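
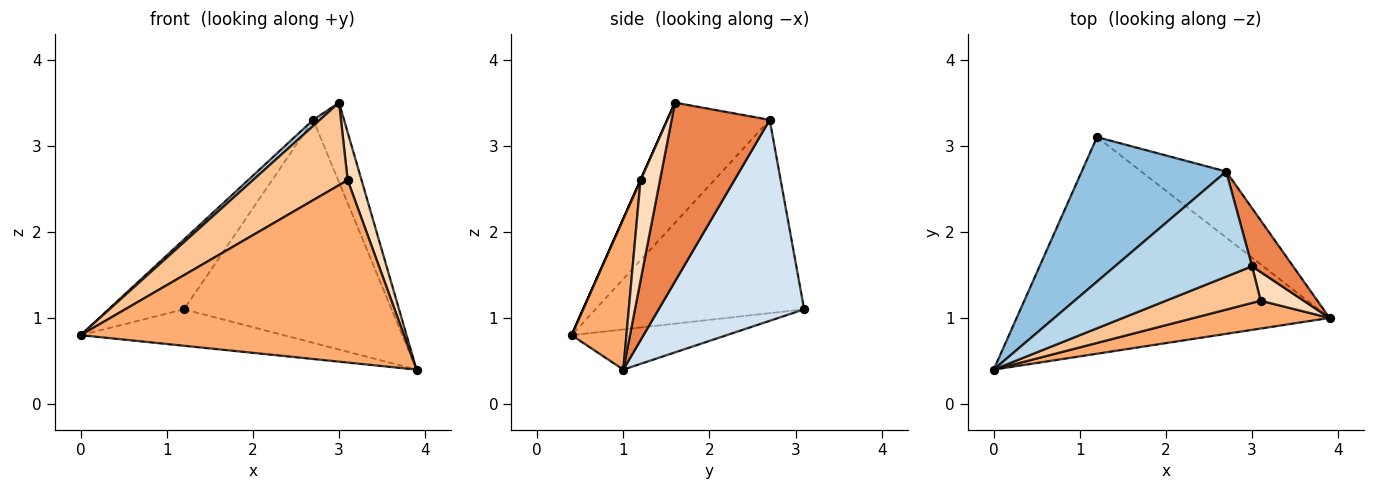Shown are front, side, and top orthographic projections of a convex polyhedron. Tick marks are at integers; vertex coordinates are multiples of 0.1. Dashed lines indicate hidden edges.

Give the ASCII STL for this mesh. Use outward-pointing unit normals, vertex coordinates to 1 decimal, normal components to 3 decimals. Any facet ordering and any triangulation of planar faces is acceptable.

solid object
 facet normal -0.126 0.165 -0.978
  outer loop
   vertex 1.2 3.1 1.1
   vertex 3.9 1.0 0.4
   vertex 0.0 0.4 0.8
  endloop
 endfacet
 facet normal -0.769 0.278 0.575
  outer loop
   vertex 2.7 2.7 3.3
   vertex 1.2 3.1 1.1
   vertex 0.0 0.4 0.8
  endloop
 endfacet
 facet normal -0.659 -0.043 0.751
  outer loop
   vertex 2.7 2.7 3.3
   vertex 0.0 0.4 0.8
   vertex 3.0 1.6 3.5
  endloop
 endfacet
 facet normal 0.558 0.796 -0.236
  outer loop
   vertex 2.7 2.7 3.3
   vertex 3.9 1.0 0.4
   vertex 1.2 3.1 1.1
  endloop
 endfacet
 facet normal 0.932 0.293 0.214
  outer loop
   vertex 2.7 2.7 3.3
   vertex 3.0 1.6 3.5
   vertex 3.9 1.0 0.4
  endloop
 endfacet
 facet normal 0.165 -0.975 0.149
  outer loop
   vertex 3.1 1.2 2.6
   vertex 0.0 0.4 0.8
   vertex 3.9 1.0 0.4
  endloop
 endfacet
 facet normal 0.000 -0.914 0.406
  outer loop
   vertex 3.1 1.2 2.6
   vertex 3.0 1.6 3.5
   vertex 0.0 0.4 0.8
  endloop
 endfacet
 facet normal 0.768 -0.549 0.329
  outer loop
   vertex 3.1 1.2 2.6
   vertex 3.9 1.0 0.4
   vertex 3.0 1.6 3.5
  endloop
 endfacet
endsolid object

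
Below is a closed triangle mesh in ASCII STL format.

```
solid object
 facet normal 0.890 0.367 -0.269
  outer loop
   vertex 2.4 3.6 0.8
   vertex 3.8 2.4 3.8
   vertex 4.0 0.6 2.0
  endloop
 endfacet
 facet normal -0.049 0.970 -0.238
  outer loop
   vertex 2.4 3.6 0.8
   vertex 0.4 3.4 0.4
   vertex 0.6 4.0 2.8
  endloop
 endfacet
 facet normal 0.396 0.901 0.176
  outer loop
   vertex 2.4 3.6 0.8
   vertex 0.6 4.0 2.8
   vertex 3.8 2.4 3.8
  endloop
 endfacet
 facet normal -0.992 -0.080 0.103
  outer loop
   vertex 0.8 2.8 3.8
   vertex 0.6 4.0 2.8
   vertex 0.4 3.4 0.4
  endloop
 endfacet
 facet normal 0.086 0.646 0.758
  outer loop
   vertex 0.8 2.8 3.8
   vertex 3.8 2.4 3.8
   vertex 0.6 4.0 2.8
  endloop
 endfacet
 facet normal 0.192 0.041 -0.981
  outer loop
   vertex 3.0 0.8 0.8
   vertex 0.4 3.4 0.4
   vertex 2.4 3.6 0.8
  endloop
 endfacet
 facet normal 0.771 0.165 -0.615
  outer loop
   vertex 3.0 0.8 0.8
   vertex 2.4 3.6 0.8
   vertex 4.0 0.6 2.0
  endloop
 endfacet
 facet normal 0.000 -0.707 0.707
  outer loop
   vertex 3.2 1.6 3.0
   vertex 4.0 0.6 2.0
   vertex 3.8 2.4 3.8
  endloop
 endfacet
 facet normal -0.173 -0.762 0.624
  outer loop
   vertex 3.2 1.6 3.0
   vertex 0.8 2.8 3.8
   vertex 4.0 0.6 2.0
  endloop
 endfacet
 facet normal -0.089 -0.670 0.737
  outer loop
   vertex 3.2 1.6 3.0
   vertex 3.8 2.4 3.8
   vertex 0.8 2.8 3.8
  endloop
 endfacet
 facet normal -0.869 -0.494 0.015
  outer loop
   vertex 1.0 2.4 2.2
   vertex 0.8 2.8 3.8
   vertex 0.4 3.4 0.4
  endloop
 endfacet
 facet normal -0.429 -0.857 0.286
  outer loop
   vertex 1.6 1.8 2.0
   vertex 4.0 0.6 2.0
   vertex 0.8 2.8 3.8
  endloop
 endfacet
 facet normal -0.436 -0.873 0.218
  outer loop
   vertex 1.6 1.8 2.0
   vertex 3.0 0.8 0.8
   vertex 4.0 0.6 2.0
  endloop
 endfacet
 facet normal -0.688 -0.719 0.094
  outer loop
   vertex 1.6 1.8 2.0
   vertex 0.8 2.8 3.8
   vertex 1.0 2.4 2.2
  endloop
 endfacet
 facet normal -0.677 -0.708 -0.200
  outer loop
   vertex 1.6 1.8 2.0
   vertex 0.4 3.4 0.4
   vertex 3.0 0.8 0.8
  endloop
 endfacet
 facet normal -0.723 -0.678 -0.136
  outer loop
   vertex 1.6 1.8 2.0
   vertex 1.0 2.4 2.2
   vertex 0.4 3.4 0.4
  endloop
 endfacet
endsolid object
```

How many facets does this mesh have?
16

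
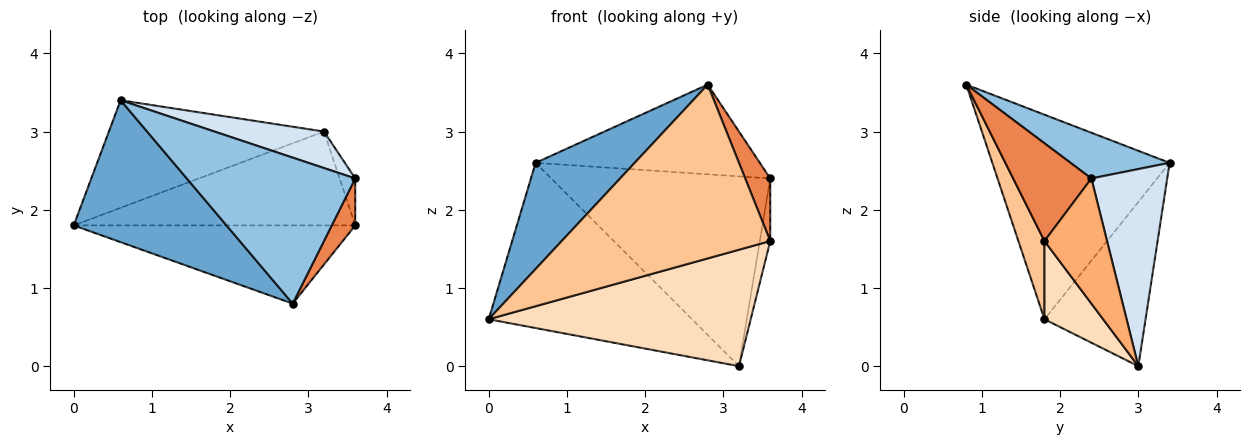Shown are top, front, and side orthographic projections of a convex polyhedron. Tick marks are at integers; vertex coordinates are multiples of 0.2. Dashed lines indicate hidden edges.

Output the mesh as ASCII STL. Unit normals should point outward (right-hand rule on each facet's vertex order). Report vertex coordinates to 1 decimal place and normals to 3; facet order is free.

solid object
 facet normal -0.731 -0.409 0.546
  outer loop
   vertex 2.8 0.8 3.6
   vertex 0.6 3.4 2.6
   vertex 0.0 1.8 0.6
  endloop
 endfacet
 facet normal 0.225 0.510 0.830
  outer loop
   vertex 2.8 0.8 3.6
   vertex 3.6 2.4 2.4
   vertex 0.6 3.4 2.6
  endloop
 endfacet
 facet normal -0.385 0.774 -0.504
  outer loop
   vertex 3.2 3.0 0.0
   vertex 0.0 1.8 0.6
   vertex 0.6 3.4 2.6
  endloop
 endfacet
 facet normal 0.322 0.930 0.179
  outer loop
   vertex 3.2 3.0 0.0
   vertex 0.6 3.4 2.6
   vertex 3.6 2.4 2.4
  endloop
 endfacet
 facet normal 0.928 -0.297 0.223
  outer loop
   vertex 3.6 1.8 1.6
   vertex 3.6 2.4 2.4
   vertex 2.8 0.8 3.6
  endloop
 endfacet
 facet normal 0.979 0.163 -0.122
  outer loop
   vertex 3.6 1.8 1.6
   vertex 3.2 3.0 0.0
   vertex 3.6 2.4 2.4
  endloop
 endfacet
 facet normal 0.113 -0.906 -0.408
  outer loop
   vertex 3.6 1.8 1.6
   vertex 2.8 0.8 3.6
   vertex 0.0 1.8 0.6
  endloop
 endfacet
 facet normal 0.172 -0.767 -0.618
  outer loop
   vertex 3.6 1.8 1.6
   vertex 0.0 1.8 0.6
   vertex 3.2 3.0 0.0
  endloop
 endfacet
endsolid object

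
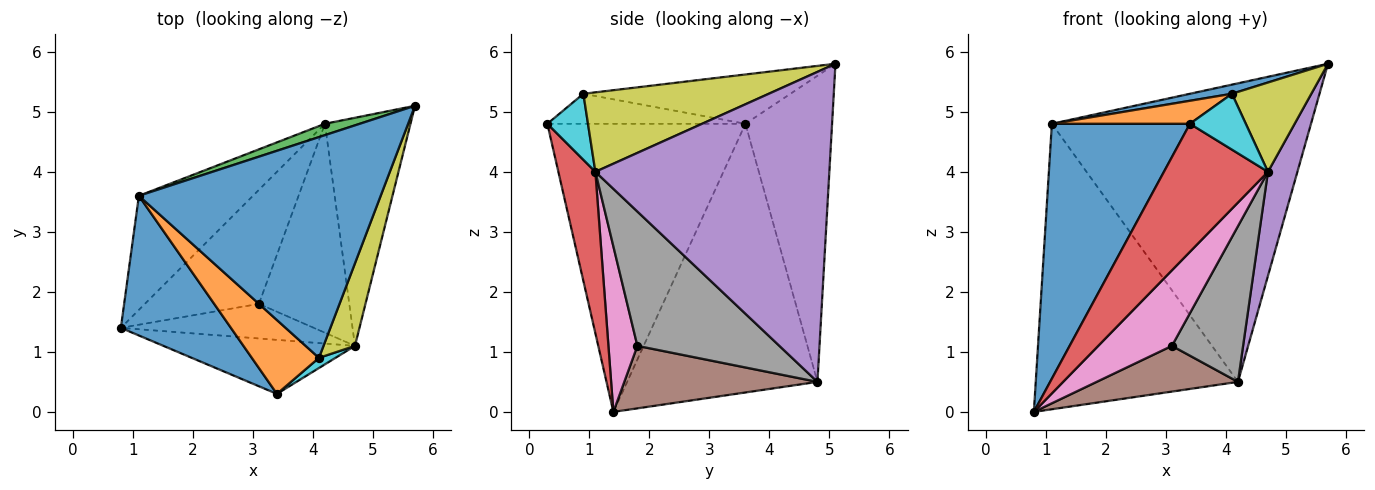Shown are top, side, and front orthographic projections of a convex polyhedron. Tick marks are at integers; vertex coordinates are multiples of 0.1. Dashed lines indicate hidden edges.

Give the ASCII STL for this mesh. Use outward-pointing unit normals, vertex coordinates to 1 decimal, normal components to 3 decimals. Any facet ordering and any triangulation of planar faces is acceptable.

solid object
 facet normal -0.783 -0.546 0.299
  outer loop
   vertex 1.1 3.6 4.8
   vertex 0.8 1.4 0.0
   vertex 3.4 0.3 4.8
  endloop
 endfacet
 facet normal -0.658 0.699 -0.279
  outer loop
   vertex 1.1 3.6 4.8
   vertex 4.2 4.8 0.5
   vertex 0.8 1.4 0.0
  endloop
 endfacet
 facet normal -0.317 0.948 0.036
  outer loop
   vertex 1.1 3.6 4.8
   vertex 5.7 5.1 5.8
   vertex 4.2 4.8 0.5
  endloop
 endfacet
 facet normal 0.311 -0.876 -0.369
  outer loop
   vertex 4.7 1.1 4.0
   vertex 3.4 0.3 4.8
   vertex 0.8 1.4 0.0
  endloop
 endfacet
 facet normal 0.957 -0.120 -0.264
  outer loop
   vertex 4.7 1.1 4.0
   vertex 4.2 4.8 0.5
   vertex 5.7 5.1 5.8
  endloop
 endfacet
 facet normal 0.453 -0.332 -0.827
  outer loop
   vertex 3.1 1.8 1.1
   vertex 0.8 1.4 0.0
   vertex 4.2 4.8 0.5
  endloop
 endfacet
 facet normal 0.337 -0.856 -0.392
  outer loop
   vertex 3.1 1.8 1.1
   vertex 4.7 1.1 4.0
   vertex 0.8 1.4 0.0
  endloop
 endfacet
 facet normal 0.766 -0.384 -0.515
  outer loop
   vertex 3.1 1.8 1.1
   vertex 4.2 4.8 0.5
   vertex 4.7 1.1 4.0
  endloop
 endfacet
 facet normal 0.864 -0.370 0.342
  outer loop
   vertex 4.1 0.9 5.3
   vertex 4.7 1.1 4.0
   vertex 5.7 5.1 5.8
  endloop
 endfacet
 facet normal 0.582 -0.800 0.145
  outer loop
   vertex 4.1 0.9 5.3
   vertex 3.4 0.3 4.8
   vertex 4.7 1.1 4.0
  endloop
 endfacet
 facet normal -0.200 -0.041 0.979
  outer loop
   vertex 4.1 0.9 5.3
   vertex 5.7 5.1 5.8
   vertex 1.1 3.6 4.8
  endloop
 endfacet
 facet normal -0.393 -0.274 0.878
  outer loop
   vertex 4.1 0.9 5.3
   vertex 1.1 3.6 4.8
   vertex 3.4 0.3 4.8
  endloop
 endfacet
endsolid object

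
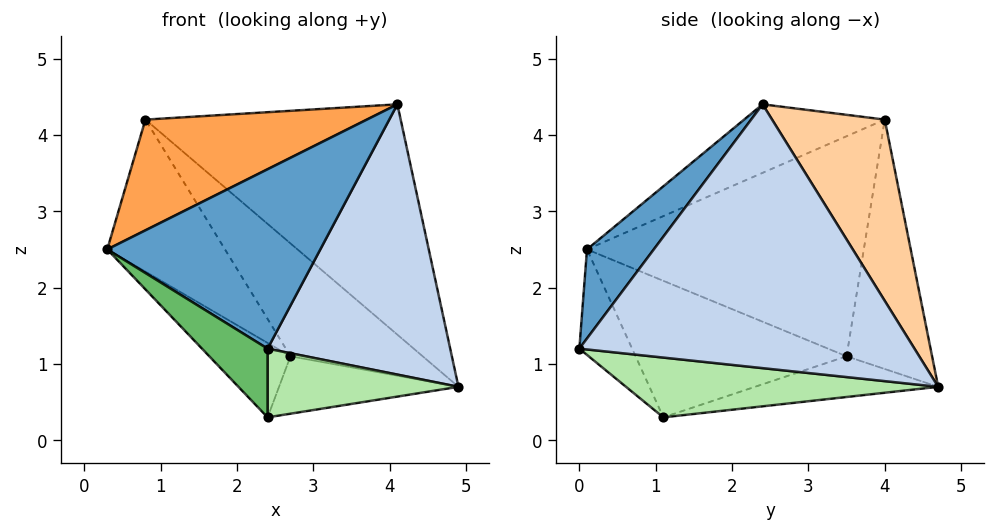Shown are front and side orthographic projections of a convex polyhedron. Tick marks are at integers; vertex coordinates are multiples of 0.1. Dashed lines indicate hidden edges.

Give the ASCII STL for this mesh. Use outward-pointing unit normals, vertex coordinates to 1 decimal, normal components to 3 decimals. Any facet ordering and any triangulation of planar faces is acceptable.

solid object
 facet normal 0.261 -0.834 0.486
  outer loop
   vertex 4.1 2.4 4.4
   vertex 0.3 0.1 2.5
   vertex 2.4 0.0 1.2
  endloop
 endfacet
 facet normal 0.873 -0.476 -0.107
  outer loop
   vertex 4.1 2.4 4.4
   vertex 2.4 0.0 1.2
   vertex 4.9 4.7 0.7
  endloop
 endfacet
 facet normal -0.231 -0.364 0.902
  outer loop
   vertex 0.8 4.0 4.2
   vertex 0.3 0.1 2.5
   vertex 4.1 2.4 4.4
  endloop
 endfacet
 facet normal 0.338 0.765 0.549
  outer loop
   vertex 0.8 4.0 4.2
   vertex 4.1 2.4 4.4
   vertex 4.9 4.7 0.7
  endloop
 endfacet
 facet normal -0.454 -0.564 -0.690
  outer loop
   vertex 2.4 1.1 0.3
   vertex 2.4 0.0 1.2
   vertex 0.3 0.1 2.5
  endloop
 endfacet
 facet normal 0.719 -0.440 -0.538
  outer loop
   vertex 2.4 1.1 0.3
   vertex 4.9 4.7 0.7
   vertex 2.4 0.0 1.2
  endloop
 endfacet
 facet normal -0.492 0.760 -0.424
  outer loop
   vertex 2.7 3.5 1.1
   vertex 0.8 4.0 4.2
   vertex 4.9 4.7 0.7
  endloop
 endfacet
 facet normal -0.342 0.335 -0.878
  outer loop
   vertex 2.7 3.5 1.1
   vertex 4.9 4.7 0.7
   vertex 2.4 1.1 0.3
  endloop
 endfacet
 facet normal -0.780 0.332 -0.531
  outer loop
   vertex 2.7 3.5 1.1
   vertex 0.3 0.1 2.5
   vertex 0.8 4.0 4.2
  endloop
 endfacet
 facet normal -0.755 0.290 -0.588
  outer loop
   vertex 2.7 3.5 1.1
   vertex 2.4 1.1 0.3
   vertex 0.3 0.1 2.5
  endloop
 endfacet
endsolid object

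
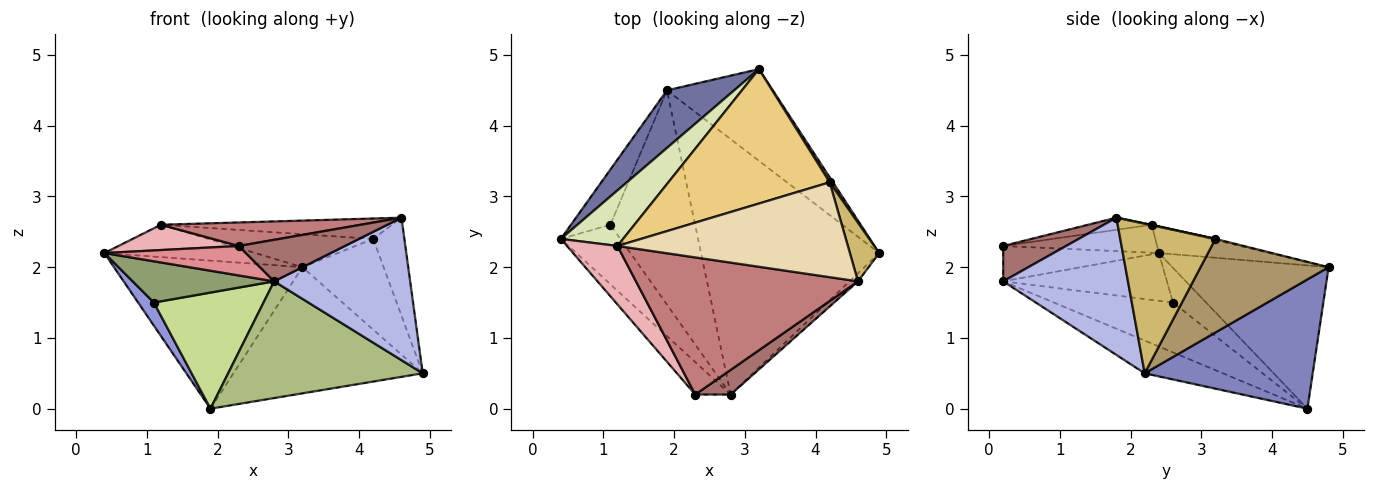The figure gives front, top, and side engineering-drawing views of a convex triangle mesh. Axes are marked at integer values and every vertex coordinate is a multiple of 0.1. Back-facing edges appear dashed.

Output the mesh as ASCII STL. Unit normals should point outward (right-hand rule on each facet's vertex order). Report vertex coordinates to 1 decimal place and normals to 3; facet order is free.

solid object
 facet normal -0.612 0.737 0.287
  outer loop
   vertex 1.9 4.5 0.0
   vertex 0.4 2.4 2.2
   vertex 3.2 4.8 2.0
  endloop
 endfacet
 facet normal 0.583 0.657 -0.478
  outer loop
   vertex 1.9 4.5 0.0
   vertex 3.2 4.8 2.0
   vertex 4.9 2.2 0.5
  endloop
 endfacet
 facet normal -0.630 -0.300 -0.716
  outer loop
   vertex 1.1 2.6 1.5
   vertex 0.4 2.4 2.2
   vertex 1.9 4.5 0.0
  endloop
 endfacet
 facet normal 0.675 -0.736 -0.042
  outer loop
   vertex 2.8 0.2 1.8
   vertex 4.9 2.2 0.5
   vertex 4.6 1.8 2.7
  endloop
 endfacet
 facet normal -0.550 -0.476 -0.686
  outer loop
   vertex 2.8 0.2 1.8
   vertex 0.4 2.4 2.2
   vertex 1.1 2.6 1.5
  endloop
 endfacet
 facet normal -0.165 -0.410 -0.897
  outer loop
   vertex 2.8 0.2 1.8
   vertex 1.9 4.5 0.0
   vertex 4.9 2.2 0.5
  endloop
 endfacet
 facet normal -0.459 -0.423 -0.781
  outer loop
   vertex 2.8 0.2 1.8
   vertex 1.1 2.6 1.5
   vertex 1.9 4.5 0.0
  endloop
 endfacet
 facet normal -0.346 0.472 0.811
  outer loop
   vertex 1.2 2.3 2.6
   vertex 3.2 4.8 2.0
   vertex 0.4 2.4 2.2
  endloop
 endfacet
 facet normal 0.844 0.535 0.029
  outer loop
   vertex 4.2 3.2 2.4
   vertex 4.9 2.2 0.5
   vertex 3.2 4.8 2.0
  endloop
 endfacet
 facet normal 0.934 0.306 0.183
  outer loop
   vertex 4.2 3.2 2.4
   vertex 4.6 1.8 2.7
   vertex 4.9 2.2 0.5
  endloop
 endfacet
 facet normal -0.007 0.239 0.971
  outer loop
   vertex 4.2 3.2 2.4
   vertex 3.2 4.8 2.0
   vertex 1.2 2.3 2.6
  endloop
 endfacet
 facet normal 0.002 0.210 0.978
  outer loop
   vertex 4.2 3.2 2.4
   vertex 1.2 2.3 2.6
   vertex 4.6 1.8 2.7
  endloop
 endfacet
 facet normal 0.454 -0.766 0.454
  outer loop
   vertex 2.3 0.2 2.3
   vertex 2.8 0.2 1.8
   vertex 4.6 1.8 2.7
  endloop
 endfacet
 facet normal -0.054 -0.169 0.984
  outer loop
   vertex 2.3 0.2 2.3
   vertex 4.6 1.8 2.7
   vertex 1.2 2.3 2.6
  endloop
 endfacet
 facet normal -0.595 -0.541 -0.595
  outer loop
   vertex 2.3 0.2 2.3
   vertex 0.4 2.4 2.2
   vertex 2.8 0.2 1.8
  endloop
 endfacet
 facet normal -0.453 -0.354 0.818
  outer loop
   vertex 2.3 0.2 2.3
   vertex 1.2 2.3 2.6
   vertex 0.4 2.4 2.2
  endloop
 endfacet
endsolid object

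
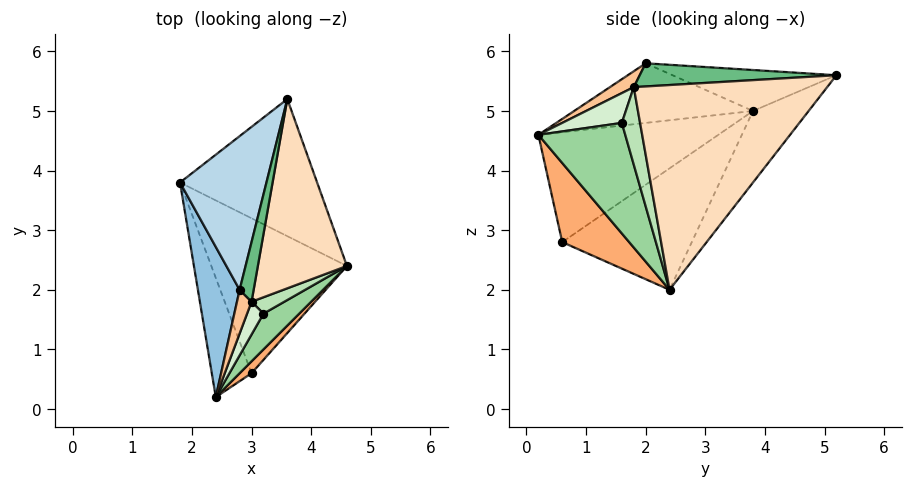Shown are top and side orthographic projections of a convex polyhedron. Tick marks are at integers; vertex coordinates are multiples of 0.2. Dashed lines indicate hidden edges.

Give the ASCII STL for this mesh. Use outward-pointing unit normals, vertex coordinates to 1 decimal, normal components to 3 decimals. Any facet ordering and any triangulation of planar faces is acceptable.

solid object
 facet normal -0.331 0.698 -0.635
  outer loop
   vertex 3.6 5.2 5.6
   vertex 4.6 2.4 2.0
   vertex 1.8 3.8 5.0
  endloop
 endfacet
 facet normal -0.803 -0.196 0.562
  outer loop
   vertex 2.8 2.0 5.8
   vertex 1.8 3.8 5.0
   vertex 2.4 0.2 4.6
  endloop
 endfacet
 facet normal -0.423 0.161 0.892
  outer loop
   vertex 2.8 2.0 5.8
   vertex 3.6 5.2 5.6
   vertex 1.8 3.8 5.0
  endloop
 endfacet
 facet normal -0.645 0.253 -0.721
  outer loop
   vertex 3.0 0.6 2.8
   vertex 1.8 3.8 5.0
   vertex 4.6 2.4 2.0
  endloop
 endfacet
 facet normal -0.934 -0.118 -0.338
  outer loop
   vertex 3.0 0.6 2.8
   vertex 2.4 0.2 4.6
   vertex 1.8 3.8 5.0
  endloop
 endfacet
 facet normal 0.767 -0.631 0.116
  outer loop
   vertex 3.0 0.6 2.8
   vertex 4.6 2.4 2.0
   vertex 2.4 0.2 4.6
  endloop
 endfacet
 facet normal 0.628 -0.523 0.576
  outer loop
   vertex 3.0 1.8 5.4
   vertex 2.8 2.0 5.8
   vertex 2.4 0.2 4.6
  endloop
 endfacet
 facet normal 0.902 -0.182 0.392
  outer loop
   vertex 3.0 1.8 5.4
   vertex 4.6 2.4 2.0
   vertex 3.6 5.2 5.6
  endloop
 endfacet
 facet normal 0.841 -0.178 0.510
  outer loop
   vertex 3.0 1.8 5.4
   vertex 3.6 5.2 5.6
   vertex 2.8 2.0 5.8
  endloop
 endfacet
 facet normal 0.820 -0.507 0.265
  outer loop
   vertex 3.2 1.6 4.8
   vertex 2.4 0.2 4.6
   vertex 4.6 2.4 2.0
  endloop
 endfacet
 facet normal 0.894 -0.241 0.378
  outer loop
   vertex 3.2 1.6 4.8
   vertex 4.6 2.4 2.0
   vertex 3.0 1.8 5.4
  endloop
 endfacet
 facet normal 0.761 -0.495 0.419
  outer loop
   vertex 3.2 1.6 4.8
   vertex 3.0 1.8 5.4
   vertex 2.4 0.2 4.6
  endloop
 endfacet
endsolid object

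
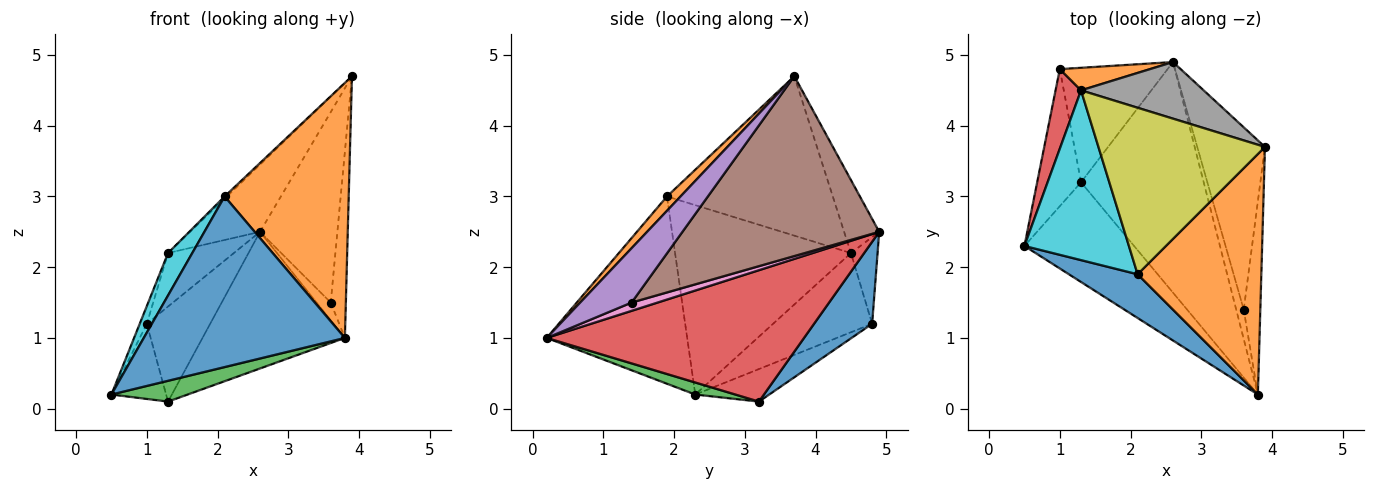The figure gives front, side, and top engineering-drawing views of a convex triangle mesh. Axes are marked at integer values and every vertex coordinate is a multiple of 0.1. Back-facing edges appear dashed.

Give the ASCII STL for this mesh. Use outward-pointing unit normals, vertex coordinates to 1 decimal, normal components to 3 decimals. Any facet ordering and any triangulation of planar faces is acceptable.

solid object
 facet normal -0.560 -0.802 0.206
  outer loop
   vertex 2.1 1.9 3.0
   vertex 0.5 2.3 0.2
   vertex 3.8 0.2 1.0
  endloop
 endfacet
 facet normal 0.079 -0.725 0.684
  outer loop
   vertex 2.1 1.9 3.0
   vertex 3.8 0.2 1.0
   vertex 3.9 3.7 4.7
  endloop
 endfacet
 facet normal 0.107 -0.203 -0.973
  outer loop
   vertex 1.3 3.2 0.1
   vertex 3.8 0.2 1.0
   vertex 0.5 2.3 0.2
  endloop
 endfacet
 facet normal 0.678 0.375 -0.633
  outer loop
   vertex 1.3 3.2 0.1
   vertex 2.6 4.9 2.5
   vertex 3.8 0.2 1.0
  endloop
 endfacet
 facet normal 0.921 0.270 -0.281
  outer loop
   vertex 3.6 1.4 1.5
   vertex 3.9 3.7 4.7
   vertex 3.8 0.2 1.0
  endloop
 endfacet
 facet normal 0.878 0.345 -0.331
  outer loop
   vertex 3.6 1.4 1.5
   vertex 2.6 4.9 2.5
   vertex 3.9 3.7 4.7
  endloop
 endfacet
 facet normal 0.686 0.374 -0.624
  outer loop
   vertex 3.6 1.4 1.5
   vertex 3.8 0.2 1.0
   vertex 2.6 4.9 2.5
  endloop
 endfacet
 facet normal -0.358 0.714 0.601
  outer loop
   vertex 1.3 4.5 2.2
   vertex 3.9 3.7 4.7
   vertex 2.6 4.9 2.5
  endloop
 endfacet
 facet normal -0.692 0.009 0.722
  outer loop
   vertex 1.3 4.5 2.2
   vertex 2.1 1.9 3.0
   vertex 3.9 3.7 4.7
  endloop
 endfacet
 facet normal -0.869 -0.120 0.480
  outer loop
   vertex 1.3 4.5 2.2
   vertex 0.5 2.3 0.2
   vertex 2.1 1.9 3.0
  endloop
 endfacet
 facet normal 0.505 0.551 -0.664
  outer loop
   vertex 1.0 4.8 1.2
   vertex 2.6 4.9 2.5
   vertex 1.3 3.2 0.1
  endloop
 endfacet
 facet normal -0.350 0.863 0.364
  outer loop
   vertex 1.0 4.8 1.2
   vertex 1.3 4.5 2.2
   vertex 2.6 4.9 2.5
  endloop
 endfacet
 facet normal -0.545 0.403 -0.735
  outer loop
   vertex 1.0 4.8 1.2
   vertex 1.3 3.2 0.1
   vertex 0.5 2.3 0.2
  endloop
 endfacet
 facet normal -0.950 0.068 0.305
  outer loop
   vertex 1.0 4.8 1.2
   vertex 0.5 2.3 0.2
   vertex 1.3 4.5 2.2
  endloop
 endfacet
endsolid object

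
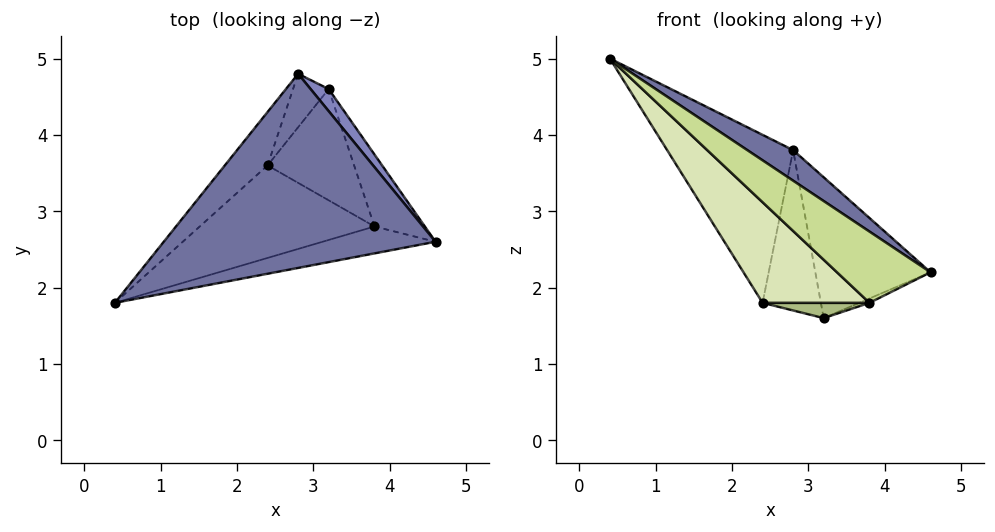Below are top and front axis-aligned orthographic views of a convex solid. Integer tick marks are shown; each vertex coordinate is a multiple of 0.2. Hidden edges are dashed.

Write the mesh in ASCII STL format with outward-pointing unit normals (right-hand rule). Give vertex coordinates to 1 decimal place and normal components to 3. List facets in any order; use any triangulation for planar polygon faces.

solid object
 facet normal 0.567 -0.128 0.814
  outer loop
   vertex 2.8 4.8 3.8
   vertex 0.4 1.8 5.0
   vertex 4.6 2.6 2.2
  endloop
 endfacet
 facet normal 0.803 0.589 0.092
  outer loop
   vertex 3.2 4.6 1.6
   vertex 2.8 4.8 3.8
   vertex 4.6 2.6 2.2
  endloop
 endfacet
 facet normal -0.802 0.569 -0.181
  outer loop
   vertex 2.4 3.6 1.8
   vertex 0.4 1.8 5.0
   vertex 2.8 4.8 3.8
  endloop
 endfacet
 facet normal -0.784 0.588 -0.196
  outer loop
   vertex 2.4 3.6 1.8
   vertex 2.8 4.8 3.8
   vertex 3.2 4.6 1.6
  endloop
 endfacet
 facet normal 0.457 0.054 -0.888
  outer loop
   vertex 3.8 2.8 1.8
   vertex 3.2 4.6 1.6
   vertex 4.6 2.6 2.2
  endloop
 endfacet
 facet normal -0.077 -0.136 -0.988
  outer loop
   vertex 3.8 2.8 1.8
   vertex 2.4 3.6 1.8
   vertex 3.2 4.6 1.6
  endloop
 endfacet
 facet normal -0.057 -0.934 -0.353
  outer loop
   vertex 3.8 2.8 1.8
   vertex 4.6 2.6 2.2
   vertex 0.4 1.8 5.0
  endloop
 endfacet
 facet normal -0.388 -0.678 -0.624
  outer loop
   vertex 3.8 2.8 1.8
   vertex 0.4 1.8 5.0
   vertex 2.4 3.6 1.8
  endloop
 endfacet
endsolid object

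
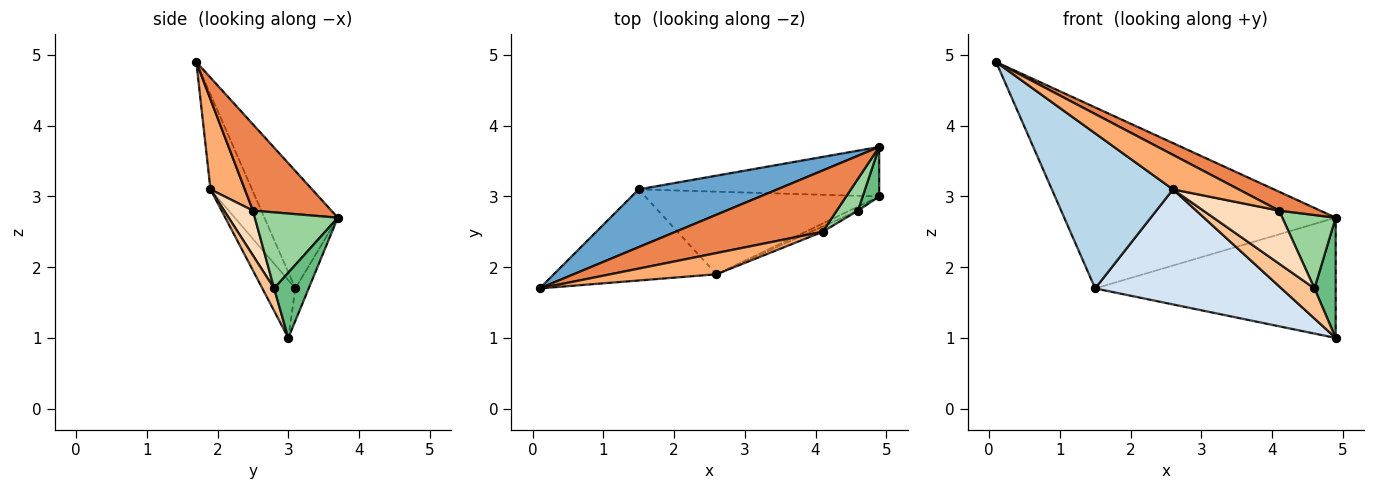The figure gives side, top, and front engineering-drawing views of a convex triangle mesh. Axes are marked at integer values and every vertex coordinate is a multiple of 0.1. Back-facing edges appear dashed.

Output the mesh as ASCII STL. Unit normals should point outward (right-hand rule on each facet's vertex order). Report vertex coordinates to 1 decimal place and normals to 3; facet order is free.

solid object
 facet normal -0.249 0.923 0.294
  outer loop
   vertex 1.5 3.1 1.7
   vertex 0.1 1.7 4.9
   vertex 4.9 3.7 2.7
  endloop
 endfacet
 facet normal -0.051 0.923 -0.380
  outer loop
   vertex 1.5 3.1 1.7
   vertex 4.9 3.7 2.7
   vertex 4.9 3.0 1.0
  endloop
 endfacet
 facet normal -0.284 -0.827 -0.486
  outer loop
   vertex 1.5 3.1 1.7
   vertex 2.6 1.9 3.1
   vertex 0.1 1.7 4.9
  endloop
 endfacet
 facet normal -0.142 -0.804 -0.577
  outer loop
   vertex 1.5 3.1 1.7
   vertex 4.9 3.0 1.0
   vertex 2.6 1.9 3.1
  endloop
 endfacet
 facet normal 0.489 -0.257 0.834
  outer loop
   vertex 4.1 2.5 2.8
   vertex 4.9 3.7 2.7
   vertex 0.1 1.7 4.9
  endloop
 endfacet
 facet normal 0.407 -0.778 0.479
  outer loop
   vertex 4.1 2.5 2.8
   vertex 0.1 1.7 4.9
   vertex 2.6 1.9 3.1
  endloop
 endfacet
 facet normal 0.334 -0.934 -0.124
  outer loop
   vertex 4.6 2.8 1.7
   vertex 2.6 1.9 3.1
   vertex 4.9 3.0 1.0
  endloop
 endfacet
 facet normal 0.354 -0.931 -0.093
  outer loop
   vertex 4.6 2.8 1.7
   vertex 4.1 2.5 2.8
   vertex 2.6 1.9 3.1
  endloop
 endfacet
 facet normal 0.833 -0.512 0.211
  outer loop
   vertex 4.6 2.8 1.7
   vertex 4.9 3.0 1.0
   vertex 4.9 3.7 2.7
  endloop
 endfacet
 facet normal 0.819 -0.527 0.228
  outer loop
   vertex 4.6 2.8 1.7
   vertex 4.9 3.7 2.7
   vertex 4.1 2.5 2.8
  endloop
 endfacet
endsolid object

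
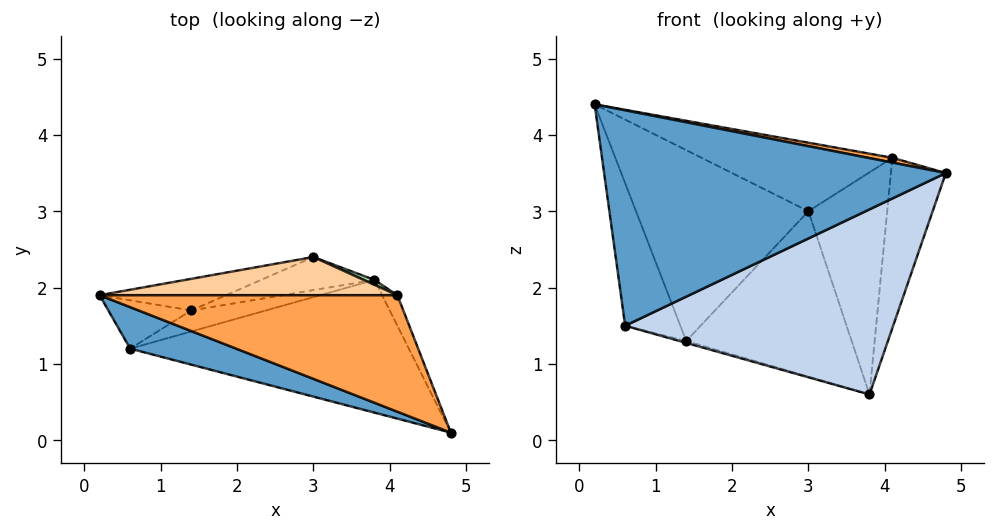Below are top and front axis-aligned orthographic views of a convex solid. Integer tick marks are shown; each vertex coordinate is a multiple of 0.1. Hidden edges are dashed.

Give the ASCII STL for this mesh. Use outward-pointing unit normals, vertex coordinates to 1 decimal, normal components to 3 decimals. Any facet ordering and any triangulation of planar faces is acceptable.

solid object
 facet normal -0.328 -0.928 0.179
  outer loop
   vertex 0.6 1.2 1.5
   vertex 4.8 0.1 3.5
   vertex 0.2 1.9 4.4
  endloop
 endfacet
 facet normal 0.065 -0.811 -0.582
  outer loop
   vertex 0.6 1.2 1.5
   vertex 3.8 2.1 0.6
   vertex 4.8 0.1 3.5
  endloop
 endfacet
 facet normal 0.177 -0.041 0.983
  outer loop
   vertex 4.1 1.9 3.7
   vertex 0.2 1.9 4.4
   vertex 4.8 0.1 3.5
  endloop
 endfacet
 facet normal 0.087 0.870 0.485
  outer loop
   vertex 4.1 1.9 3.7
   vertex 3.0 2.4 3.0
   vertex 0.2 1.9 4.4
  endloop
 endfacet
 facet normal 0.927 0.368 -0.066
  outer loop
   vertex 4.1 1.9 3.7
   vertex 4.8 0.1 3.5
   vertex 3.8 2.1 0.6
  endloop
 endfacet
 facet normal 0.403 0.915 0.020
  outer loop
   vertex 4.1 1.9 3.7
   vertex 3.8 2.1 0.6
   vertex 3.0 2.4 3.0
  endloop
 endfacet
 facet normal -0.558 0.786 -0.267
  outer loop
   vertex 1.4 1.7 1.3
   vertex 0.6 1.2 1.5
   vertex 0.2 1.9 4.4
  endloop
 endfacet
 facet normal -0.292 0.087 -0.952
  outer loop
   vertex 1.4 1.7 1.3
   vertex 3.8 2.1 0.6
   vertex 0.6 1.2 1.5
  endloop
 endfacet
 facet normal -0.250 0.955 -0.158
  outer loop
   vertex 1.4 1.7 1.3
   vertex 0.2 1.9 4.4
   vertex 3.0 2.4 3.0
  endloop
 endfacet
 facet normal -0.215 0.958 -0.192
  outer loop
   vertex 1.4 1.7 1.3
   vertex 3.0 2.4 3.0
   vertex 3.8 2.1 0.6
  endloop
 endfacet
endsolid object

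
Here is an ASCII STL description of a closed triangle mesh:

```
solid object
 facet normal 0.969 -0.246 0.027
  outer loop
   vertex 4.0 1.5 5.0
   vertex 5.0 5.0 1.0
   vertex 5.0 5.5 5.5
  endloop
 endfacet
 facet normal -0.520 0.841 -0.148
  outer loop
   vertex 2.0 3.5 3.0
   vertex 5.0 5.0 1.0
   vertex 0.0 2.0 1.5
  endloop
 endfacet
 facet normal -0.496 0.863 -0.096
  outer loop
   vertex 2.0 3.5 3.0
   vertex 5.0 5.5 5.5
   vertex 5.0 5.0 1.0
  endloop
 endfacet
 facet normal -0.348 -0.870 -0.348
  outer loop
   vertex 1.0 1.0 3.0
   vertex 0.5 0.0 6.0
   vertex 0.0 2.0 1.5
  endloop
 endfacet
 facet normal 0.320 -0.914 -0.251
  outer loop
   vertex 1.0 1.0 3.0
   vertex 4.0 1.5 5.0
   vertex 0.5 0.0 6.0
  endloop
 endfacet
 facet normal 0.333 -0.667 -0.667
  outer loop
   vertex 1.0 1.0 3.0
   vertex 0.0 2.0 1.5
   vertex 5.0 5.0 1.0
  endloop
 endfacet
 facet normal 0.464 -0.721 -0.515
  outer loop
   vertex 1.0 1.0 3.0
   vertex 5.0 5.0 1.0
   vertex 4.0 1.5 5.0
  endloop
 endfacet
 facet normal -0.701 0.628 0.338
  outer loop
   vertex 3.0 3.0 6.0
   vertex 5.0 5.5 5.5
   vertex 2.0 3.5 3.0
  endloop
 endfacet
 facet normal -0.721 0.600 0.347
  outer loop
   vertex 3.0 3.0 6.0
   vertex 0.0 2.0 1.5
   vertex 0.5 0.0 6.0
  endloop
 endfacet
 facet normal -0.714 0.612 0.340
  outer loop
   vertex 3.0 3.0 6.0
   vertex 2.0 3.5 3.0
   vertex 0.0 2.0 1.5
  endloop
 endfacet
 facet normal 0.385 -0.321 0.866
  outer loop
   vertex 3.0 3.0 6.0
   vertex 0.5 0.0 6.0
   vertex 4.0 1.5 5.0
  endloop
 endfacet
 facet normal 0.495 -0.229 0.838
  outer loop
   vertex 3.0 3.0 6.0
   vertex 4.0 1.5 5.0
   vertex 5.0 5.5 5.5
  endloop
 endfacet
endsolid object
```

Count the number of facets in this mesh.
12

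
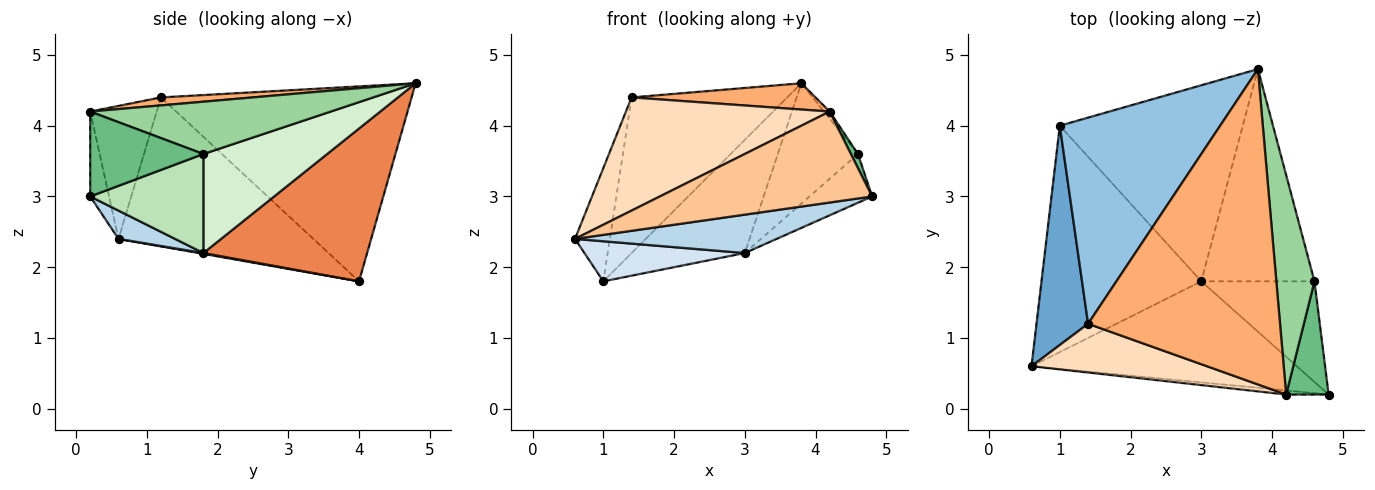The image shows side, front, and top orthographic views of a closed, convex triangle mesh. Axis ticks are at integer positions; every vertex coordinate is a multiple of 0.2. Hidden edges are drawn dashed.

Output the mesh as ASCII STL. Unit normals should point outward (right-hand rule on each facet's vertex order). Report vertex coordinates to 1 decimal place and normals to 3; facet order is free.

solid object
 facet normal -0.932 0.167 0.323
  outer loop
   vertex 1.4 1.2 4.4
   vertex 1.0 4.0 1.8
   vertex 0.6 0.6 2.4
  endloop
 endfacet
 facet normal -0.696 0.432 0.573
  outer loop
   vertex 1.4 1.2 4.4
   vertex 3.8 4.8 4.6
   vertex 1.0 4.0 1.8
  endloop
 endfacet
 facet normal 0.099 -0.353 -0.930
  outer loop
   vertex 3.0 1.8 2.2
   vertex 4.8 0.2 3.0
   vertex 0.6 0.6 2.4
  endloop
 endfacet
 facet normal 0.005 -0.174 -0.985
  outer loop
   vertex 3.0 1.8 2.2
   vertex 0.6 0.6 2.4
   vertex 1.0 4.0 1.8
  endloop
 endfacet
 facet normal 0.586 0.405 -0.702
  outer loop
   vertex 3.0 1.8 2.2
   vertex 1.0 4.0 1.8
   vertex 3.8 4.8 4.6
  endloop
 endfacet
 facet normal 0.041 -0.083 0.996
  outer loop
   vertex 4.2 0.2 4.2
   vertex 3.8 4.8 4.6
   vertex 1.4 1.2 4.4
  endloop
 endfacet
 facet normal -0.088 -0.995 -0.044
  outer loop
   vertex 4.2 0.2 4.2
   vertex 0.6 0.6 2.4
   vertex 4.8 0.2 3.0
  endloop
 endfacet
 facet normal -0.287 -0.880 0.379
  outer loop
   vertex 4.2 0.2 4.2
   vertex 1.4 1.2 4.4
   vertex 0.6 0.6 2.4
  endloop
 endfacet
 facet normal 0.893 -0.056 0.447
  outer loop
   vertex 4.6 1.8 3.6
   vertex 4.2 0.2 4.2
   vertex 4.8 0.2 3.0
  endloop
 endfacet
 facet normal 0.808 0.019 0.589
  outer loop
   vertex 4.6 1.8 3.6
   vertex 3.8 4.8 4.6
   vertex 4.2 0.2 4.2
  endloop
 endfacet
 facet normal 0.619 0.342 -0.707
  outer loop
   vertex 4.6 1.8 3.6
   vertex 4.8 0.2 3.0
   vertex 3.0 1.8 2.2
  endloop
 endfacet
 facet normal 0.606 0.392 -0.692
  outer loop
   vertex 4.6 1.8 3.6
   vertex 3.0 1.8 2.2
   vertex 3.8 4.8 4.6
  endloop
 endfacet
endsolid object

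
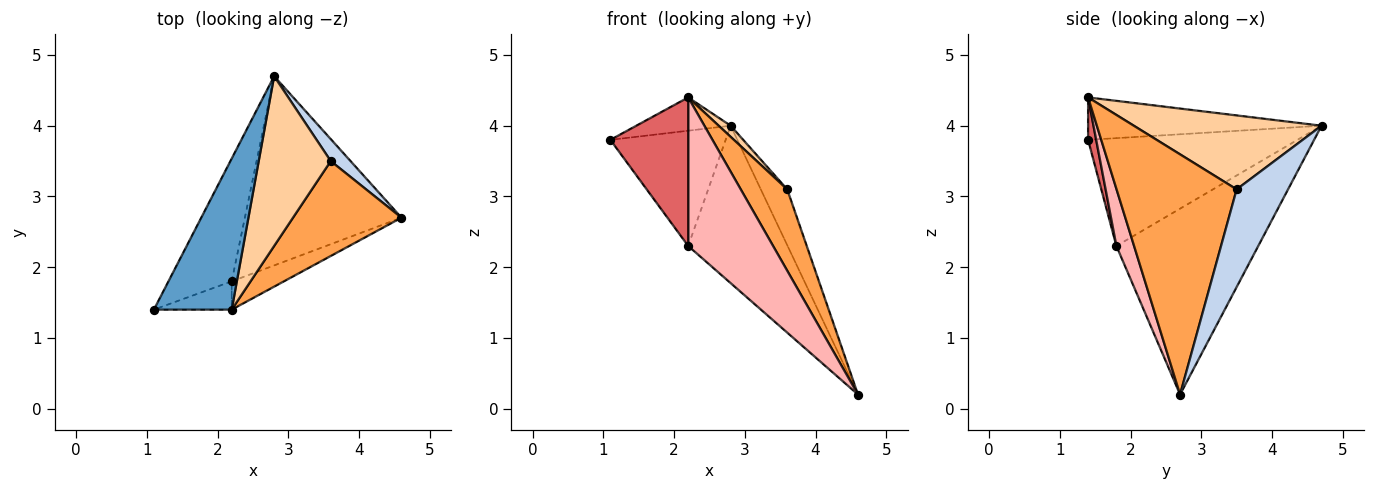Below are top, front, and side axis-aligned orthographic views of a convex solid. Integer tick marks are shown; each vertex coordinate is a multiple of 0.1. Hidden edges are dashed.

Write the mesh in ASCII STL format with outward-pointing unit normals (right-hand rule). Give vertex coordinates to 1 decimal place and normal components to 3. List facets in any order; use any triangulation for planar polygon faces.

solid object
 facet normal -0.470 0.190 0.862
  outer loop
   vertex 2.2 1.4 4.4
   vertex 2.8 4.7 4.0
   vertex 1.1 1.4 3.8
  endloop
 endfacet
 facet normal 0.875 0.450 0.178
  outer loop
   vertex 3.6 3.5 3.1
   vertex 4.6 2.7 0.2
   vertex 2.8 4.7 4.0
  endloop
 endfacet
 facet normal 0.859 -0.333 0.388
  outer loop
   vertex 3.6 3.5 3.1
   vertex 2.2 1.4 4.4
   vertex 4.6 2.7 0.2
  endloop
 endfacet
 facet normal 0.716 -0.046 0.697
  outer loop
   vertex 3.6 3.5 3.1
   vertex 2.8 4.7 4.0
   vertex 2.2 1.4 4.4
  endloop
 endfacet
 facet normal -0.779 0.429 -0.457
  outer loop
   vertex 2.2 1.8 2.3
   vertex 1.1 1.4 3.8
   vertex 2.8 4.7 4.0
  endloop
 endfacet
 facet normal -0.674 0.472 -0.568
  outer loop
   vertex 2.2 1.8 2.3
   vertex 2.8 4.7 4.0
   vertex 4.6 2.7 0.2
  endloop
 endfacet
 facet normal 0.102 -0.977 -0.186
  outer loop
   vertex 2.2 1.8 2.3
   vertex 2.2 1.4 4.4
   vertex 1.1 1.4 3.8
  endloop
 endfacet
 facet normal 0.200 -0.962 -0.183
  outer loop
   vertex 2.2 1.8 2.3
   vertex 4.6 2.7 0.2
   vertex 2.2 1.4 4.4
  endloop
 endfacet
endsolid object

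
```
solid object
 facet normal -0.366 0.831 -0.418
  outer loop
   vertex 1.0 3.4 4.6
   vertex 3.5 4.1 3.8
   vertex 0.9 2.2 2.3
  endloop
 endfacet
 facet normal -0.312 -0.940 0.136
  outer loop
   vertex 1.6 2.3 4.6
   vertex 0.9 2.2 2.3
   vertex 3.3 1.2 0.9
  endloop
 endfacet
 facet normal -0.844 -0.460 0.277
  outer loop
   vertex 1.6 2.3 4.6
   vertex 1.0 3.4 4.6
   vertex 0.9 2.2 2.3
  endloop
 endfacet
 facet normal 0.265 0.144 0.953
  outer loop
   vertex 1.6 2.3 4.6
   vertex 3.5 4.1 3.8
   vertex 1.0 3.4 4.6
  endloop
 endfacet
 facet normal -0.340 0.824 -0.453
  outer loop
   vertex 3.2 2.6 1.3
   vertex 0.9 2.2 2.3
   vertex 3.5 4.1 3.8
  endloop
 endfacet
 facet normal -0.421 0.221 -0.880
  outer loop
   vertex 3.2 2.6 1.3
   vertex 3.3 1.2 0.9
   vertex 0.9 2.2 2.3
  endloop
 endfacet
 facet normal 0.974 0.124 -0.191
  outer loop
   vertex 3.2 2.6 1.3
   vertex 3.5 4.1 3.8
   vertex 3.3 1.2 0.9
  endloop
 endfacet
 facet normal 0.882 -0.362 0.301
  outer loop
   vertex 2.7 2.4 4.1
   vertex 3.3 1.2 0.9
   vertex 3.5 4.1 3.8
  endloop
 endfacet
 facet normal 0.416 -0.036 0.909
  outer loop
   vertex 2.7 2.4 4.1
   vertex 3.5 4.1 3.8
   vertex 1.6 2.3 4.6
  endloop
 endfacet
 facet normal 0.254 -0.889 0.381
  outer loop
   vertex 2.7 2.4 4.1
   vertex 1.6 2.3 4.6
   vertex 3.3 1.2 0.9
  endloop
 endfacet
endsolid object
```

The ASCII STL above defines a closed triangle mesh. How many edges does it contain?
15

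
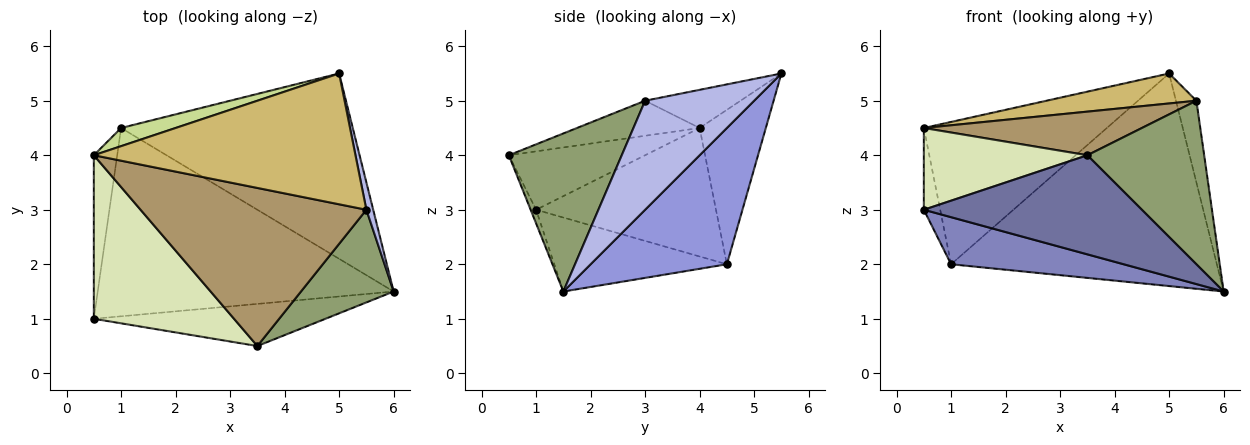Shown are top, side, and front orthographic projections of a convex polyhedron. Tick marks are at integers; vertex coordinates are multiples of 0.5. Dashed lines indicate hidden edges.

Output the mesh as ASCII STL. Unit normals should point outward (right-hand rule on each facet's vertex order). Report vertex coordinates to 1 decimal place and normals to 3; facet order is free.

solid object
 facet normal -0.023 -0.920 -0.391
  outer loop
   vertex 3.5 0.5 4.0
   vertex 0.5 1.0 3.0
   vertex 6.0 1.5 1.5
  endloop
 endfacet
 facet normal -0.236 -0.236 -0.943
  outer loop
   vertex 1.0 4.5 2.0
   vertex 6.0 1.5 1.5
   vertex 0.5 1.0 3.0
  endloop
 endfacet
 facet normal 0.361 0.703 -0.613
  outer loop
   vertex 1.0 4.5 2.0
   vertex 5.0 5.5 5.5
   vertex 6.0 1.5 1.5
  endloop
 endfacet
 facet normal 0.981 0.184 0.061
  outer loop
   vertex 5.5 3.0 5.0
   vertex 6.0 1.5 1.5
   vertex 5.0 5.5 5.5
  endloop
 endfacet
 facet normal 0.644 -0.666 0.377
  outer loop
   vertex 5.5 3.0 5.0
   vertex 3.5 0.5 4.0
   vertex 6.0 1.5 1.5
  endloop
 endfacet
 facet normal -0.980 0.089 -0.178
  outer loop
   vertex 0.5 4.0 4.5
   vertex 1.0 4.5 2.0
   vertex 0.5 1.0 3.0
  endloop
 endfacet
 facet normal -0.338 0.934 0.119
  outer loop
   vertex 0.5 4.0 4.5
   vertex 5.0 5.5 5.5
   vertex 1.0 4.5 2.0
  endloop
 endfacet
 facet normal -0.349 -0.419 0.838
  outer loop
   vertex 0.5 4.0 4.5
   vertex 0.5 1.0 3.0
   vertex 3.5 0.5 4.0
  endloop
 endfacet
 facet normal -0.148 -0.263 0.953
  outer loop
   vertex 0.5 4.0 4.5
   vertex 3.5 0.5 4.0
   vertex 5.5 3.0 5.0
  endloop
 endfacet
 facet normal -0.141 -0.221 0.965
  outer loop
   vertex 0.5 4.0 4.5
   vertex 5.5 3.0 5.0
   vertex 5.0 5.5 5.5
  endloop
 endfacet
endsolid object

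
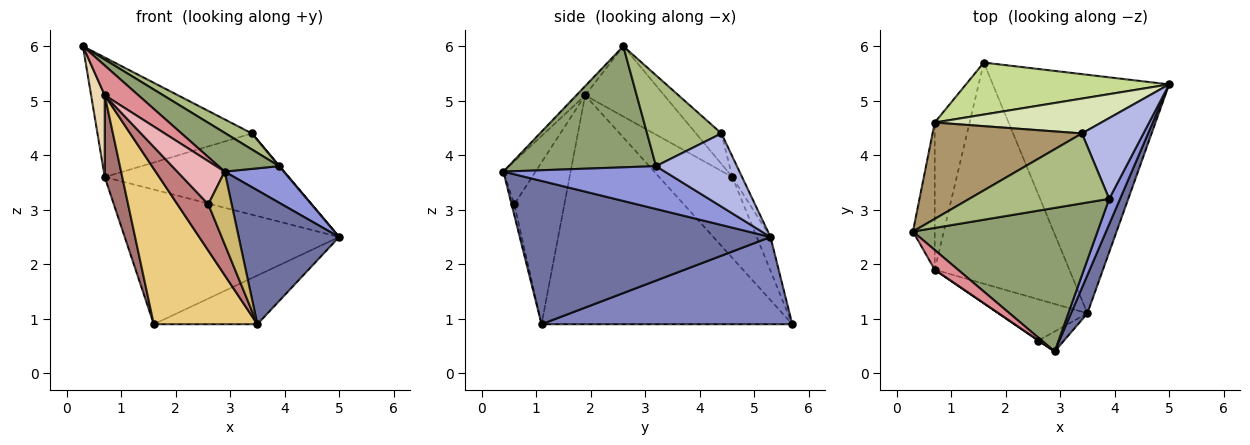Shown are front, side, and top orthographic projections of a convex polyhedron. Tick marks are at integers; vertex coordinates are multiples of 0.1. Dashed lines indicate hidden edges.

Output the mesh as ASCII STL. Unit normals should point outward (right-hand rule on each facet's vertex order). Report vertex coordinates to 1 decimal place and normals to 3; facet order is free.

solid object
 facet normal 0.923 -0.370 0.105
  outer loop
   vertex 3.5 1.1 0.9
   vertex 5.0 5.3 2.5
   vertex 2.9 0.4 3.7
  endloop
 endfacet
 facet normal 0.436 0.180 -0.882
  outer loop
   vertex 3.5 1.1 0.9
   vertex 1.6 5.7 0.9
   vertex 5.0 5.3 2.5
  endloop
 endfacet
 facet normal 0.913 -0.334 0.232
  outer loop
   vertex 3.9 3.2 3.8
   vertex 2.9 0.4 3.7
   vertex 5.0 5.3 2.5
  endloop
 endfacet
 facet normal 0.766 -0.003 0.643
  outer loop
   vertex 3.9 3.2 3.8
   vertex 5.0 5.3 2.5
   vertex 3.4 4.4 4.4
  endloop
 endfacet
 facet normal 0.535 -0.220 0.816
  outer loop
   vertex 3.9 3.2 3.8
   vertex 0.3 2.6 6.0
   vertex 2.9 0.4 3.7
  endloop
 endfacet
 facet normal 0.535 -0.189 0.824
  outer loop
   vertex 3.9 3.2 3.8
   vertex 3.4 4.4 4.4
   vertex 0.3 2.6 6.0
  endloop
 endfacet
 facet normal -0.060 0.931 0.360
  outer loop
   vertex 0.7 4.6 3.6
   vertex 5.0 5.3 2.5
   vertex 1.6 5.7 0.9
  endloop
 endfacet
 facet normal -0.049 0.918 0.394
  outer loop
   vertex 0.7 4.6 3.6
   vertex 3.4 4.4 4.4
   vertex 5.0 5.3 2.5
  endloop
 endfacet
 facet normal -0.127 0.772 0.622
  outer loop
   vertex 0.7 4.6 3.6
   vertex 0.3 2.6 6.0
   vertex 3.4 4.4 4.4
  endloop
 endfacet
 facet normal -0.112 -0.958 -0.263
  outer loop
   vertex 2.6 0.6 3.1
   vertex 3.5 1.1 0.9
   vertex 2.9 0.4 3.7
  endloop
 endfacet
 facet normal -0.812 -0.335 -0.477
  outer loop
   vertex 0.7 1.9 5.1
   vertex 1.6 5.7 0.9
   vertex 3.5 1.1 0.9
  endloop
 endfacet
 facet normal -0.942 -0.162 -0.292
  outer loop
   vertex 0.7 1.9 5.1
   vertex 0.3 2.6 6.0
   vertex 0.7 4.6 3.6
  endloop
 endfacet
 facet normal -0.897 -0.215 -0.386
  outer loop
   vertex 0.7 1.9 5.1
   vertex 0.7 4.6 3.6
   vertex 1.6 5.7 0.9
  endloop
 endfacet
 facet normal -0.771 -0.475 -0.424
  outer loop
   vertex 0.7 1.9 5.1
   vertex 3.5 1.1 0.9
   vertex 2.6 0.6 3.1
  endloop
 endfacet
 facet normal -0.212 -0.815 0.539
  outer loop
   vertex 0.7 1.9 5.1
   vertex 2.9 0.4 3.7
   vertex 0.3 2.6 6.0
  endloop
 endfacet
 facet normal -0.561 -0.828 0.005
  outer loop
   vertex 0.7 1.9 5.1
   vertex 2.6 0.6 3.1
   vertex 2.9 0.4 3.7
  endloop
 endfacet
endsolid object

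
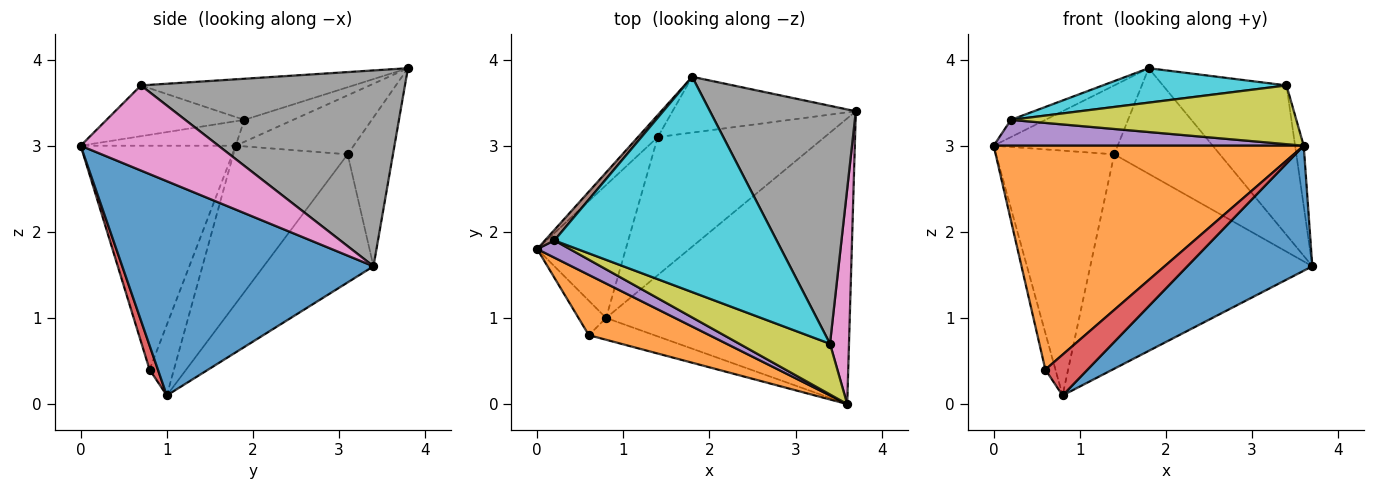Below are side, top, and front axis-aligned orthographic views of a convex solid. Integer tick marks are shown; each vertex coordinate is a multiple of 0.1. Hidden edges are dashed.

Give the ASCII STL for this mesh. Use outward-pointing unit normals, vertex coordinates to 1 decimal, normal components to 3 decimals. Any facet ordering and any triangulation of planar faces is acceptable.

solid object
 facet normal 0.627 -0.312 -0.713
  outer loop
   vertex 0.8 1.0 0.1
   vertex 3.7 3.4 1.6
   vertex 3.6 0.0 3.0
  endloop
 endfacet
 facet normal -0.435 -0.870 0.234
  outer loop
   vertex 0.6 0.8 0.4
   vertex 3.6 0.0 3.0
   vertex 0.0 1.8 3.0
  endloop
 endfacet
 facet normal -0.869 0.360 -0.339
  outer loop
   vertex 0.6 0.8 0.4
   vertex 0.0 1.8 3.0
   vertex 0.8 1.0 0.1
  endloop
 endfacet
 facet normal 0.171 -0.869 -0.465
  outer loop
   vertex 0.6 0.8 0.4
   vertex 0.8 1.0 0.1
   vertex 3.6 0.0 3.0
  endloop
 endfacet
 facet normal -0.384 -0.768 0.512
  outer loop
   vertex 0.2 1.9 3.3
   vertex 0.0 1.8 3.0
   vertex 3.6 0.0 3.0
  endloop
 endfacet
 facet normal -0.771 0.544 0.332
  outer loop
   vertex 0.2 1.9 3.3
   vertex 1.8 3.8 3.9
   vertex 0.0 1.8 3.0
  endloop
 endfacet
 facet normal 0.974 0.061 0.217
  outer loop
   vertex 3.4 0.7 3.7
   vertex 3.6 0.0 3.0
   vertex 3.7 3.4 1.6
  endloop
 endfacet
 facet normal 0.751 0.351 0.559
  outer loop
   vertex 3.4 0.7 3.7
   vertex 3.7 3.4 1.6
   vertex 1.8 3.8 3.9
  endloop
 endfacet
 facet normal -0.343 -0.711 0.613
  outer loop
   vertex 3.4 0.7 3.7
   vertex 0.2 1.9 3.3
   vertex 3.6 0.0 3.0
  endloop
 endfacet
 facet normal -0.180 -0.155 0.971
  outer loop
   vertex 3.4 0.7 3.7
   vertex 1.8 3.8 3.9
   vertex 0.2 1.9 3.3
  endloop
 endfacet
 facet normal -0.384 0.776 -0.500
  outer loop
   vertex 1.4 3.1 2.9
   vertex 3.7 3.4 1.6
   vertex 0.8 1.0 0.1
  endloop
 endfacet
 facet normal -0.355 0.827 -0.437
  outer loop
   vertex 1.4 3.1 2.9
   vertex 1.8 3.8 3.9
   vertex 3.7 3.4 1.6
  endloop
 endfacet
 facet normal -0.648 0.670 -0.363
  outer loop
   vertex 1.4 3.1 2.9
   vertex 0.8 1.0 0.1
   vertex 0.0 1.8 3.0
  endloop
 endfacet
 facet normal -0.672 0.706 -0.225
  outer loop
   vertex 1.4 3.1 2.9
   vertex 0.0 1.8 3.0
   vertex 1.8 3.8 3.9
  endloop
 endfacet
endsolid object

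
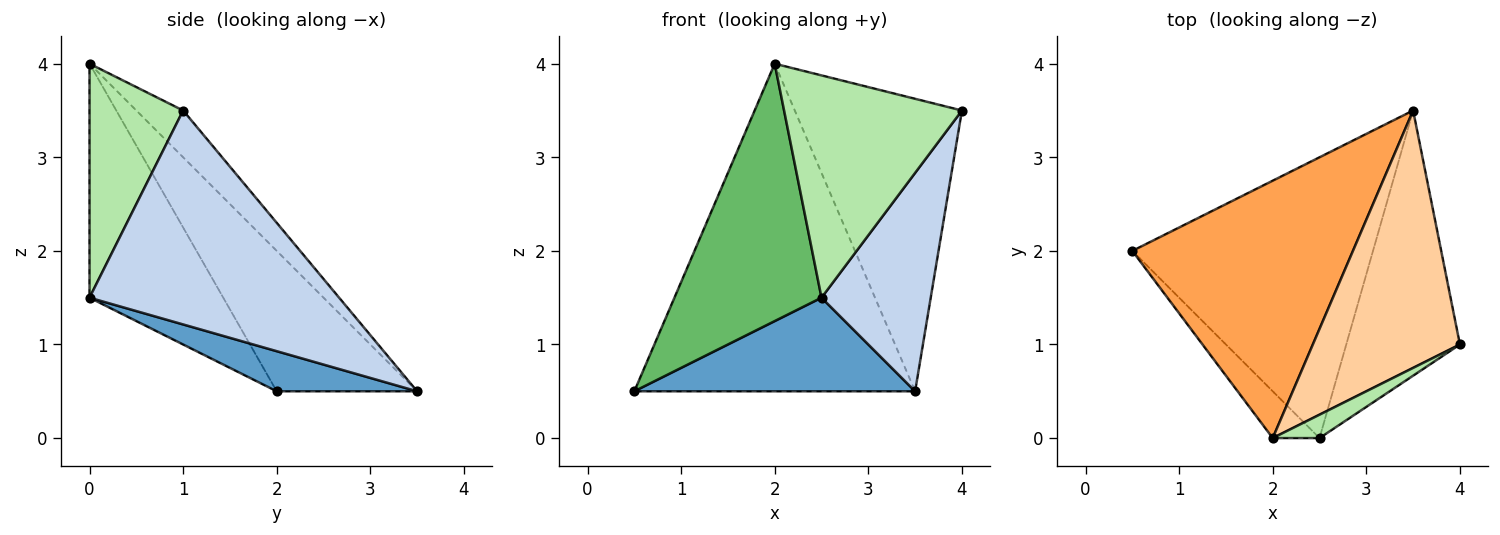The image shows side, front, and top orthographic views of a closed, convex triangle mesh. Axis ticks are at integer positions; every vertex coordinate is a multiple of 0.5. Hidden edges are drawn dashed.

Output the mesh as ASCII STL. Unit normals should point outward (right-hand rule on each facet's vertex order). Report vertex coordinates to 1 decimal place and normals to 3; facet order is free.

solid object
 facet normal 0.156 -0.312 -0.937
  outer loop
   vertex 2.5 0.0 1.5
   vertex 0.5 2.0 0.5
   vertex 3.5 3.5 0.5
  endloop
 endfacet
 facet normal 0.824 -0.360 -0.438
  outer loop
   vertex 2.5 0.0 1.5
   vertex 3.5 3.5 0.5
   vertex 4.0 1.0 3.5
  endloop
 endfacet
 facet normal -0.366 0.732 0.575
  outer loop
   vertex 2.0 0.0 4.0
   vertex 3.5 3.5 0.5
   vertex 0.5 2.0 0.5
  endloop
 endfacet
 facet normal -0.206 0.735 0.646
  outer loop
   vertex 2.0 0.0 4.0
   vertex 4.0 1.0 3.5
   vertex 3.5 3.5 0.5
  endloop
 endfacet
 facet normal -0.667 -0.733 -0.133
  outer loop
   vertex 2.0 0.0 4.0
   vertex 0.5 2.0 0.5
   vertex 2.5 0.0 1.5
  endloop
 endfacet
 facet normal 0.464 -0.881 0.093
  outer loop
   vertex 2.0 0.0 4.0
   vertex 2.5 0.0 1.5
   vertex 4.0 1.0 3.5
  endloop
 endfacet
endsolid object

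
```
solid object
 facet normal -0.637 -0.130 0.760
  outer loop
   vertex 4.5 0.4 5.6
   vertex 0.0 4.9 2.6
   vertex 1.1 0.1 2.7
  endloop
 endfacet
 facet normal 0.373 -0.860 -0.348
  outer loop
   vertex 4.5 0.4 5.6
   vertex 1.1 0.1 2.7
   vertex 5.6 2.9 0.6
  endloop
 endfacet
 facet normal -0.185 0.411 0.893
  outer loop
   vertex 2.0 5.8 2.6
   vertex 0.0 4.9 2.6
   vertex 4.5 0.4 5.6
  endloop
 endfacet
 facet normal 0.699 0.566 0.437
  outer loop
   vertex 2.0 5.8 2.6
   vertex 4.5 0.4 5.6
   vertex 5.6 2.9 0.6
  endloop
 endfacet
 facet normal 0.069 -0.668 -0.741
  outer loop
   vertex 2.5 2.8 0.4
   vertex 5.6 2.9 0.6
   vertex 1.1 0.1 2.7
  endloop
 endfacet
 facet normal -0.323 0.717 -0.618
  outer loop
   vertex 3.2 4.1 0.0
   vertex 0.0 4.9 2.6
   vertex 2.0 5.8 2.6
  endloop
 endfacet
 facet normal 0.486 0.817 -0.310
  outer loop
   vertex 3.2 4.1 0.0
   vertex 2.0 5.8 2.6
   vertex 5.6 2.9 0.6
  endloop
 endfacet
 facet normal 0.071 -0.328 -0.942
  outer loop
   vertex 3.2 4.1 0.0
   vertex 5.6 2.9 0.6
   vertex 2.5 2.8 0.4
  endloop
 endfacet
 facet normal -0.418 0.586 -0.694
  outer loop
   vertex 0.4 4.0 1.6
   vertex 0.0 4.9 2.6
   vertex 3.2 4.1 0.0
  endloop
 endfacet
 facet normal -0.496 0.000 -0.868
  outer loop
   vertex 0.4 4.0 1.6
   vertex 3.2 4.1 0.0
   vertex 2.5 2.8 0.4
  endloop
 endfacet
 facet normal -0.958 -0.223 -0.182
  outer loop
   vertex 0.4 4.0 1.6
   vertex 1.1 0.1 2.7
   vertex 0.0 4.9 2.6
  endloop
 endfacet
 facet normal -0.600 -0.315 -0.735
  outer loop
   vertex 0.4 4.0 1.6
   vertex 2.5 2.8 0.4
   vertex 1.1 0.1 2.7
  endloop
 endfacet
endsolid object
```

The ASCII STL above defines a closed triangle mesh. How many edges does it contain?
18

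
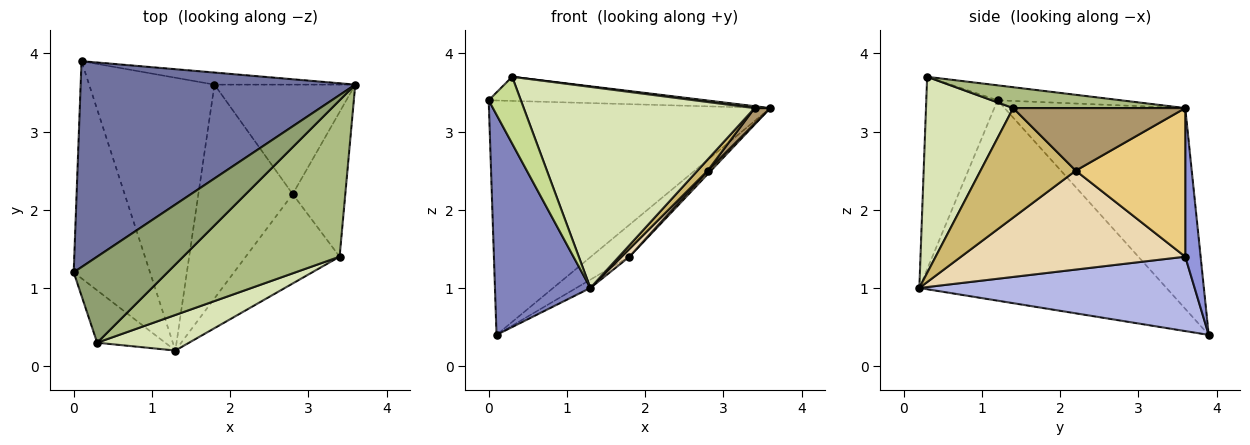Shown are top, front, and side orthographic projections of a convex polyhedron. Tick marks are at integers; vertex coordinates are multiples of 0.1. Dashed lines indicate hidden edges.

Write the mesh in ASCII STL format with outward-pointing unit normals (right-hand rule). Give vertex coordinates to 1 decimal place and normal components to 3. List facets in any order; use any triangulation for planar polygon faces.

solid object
 facet normal -0.435 0.677 0.594
  outer loop
   vertex 0.1 3.9 0.4
   vertex 0.0 1.2 3.4
   vertex 3.6 3.6 3.3
  endloop
 endfacet
 facet normal -0.879 -0.339 -0.335
  outer loop
   vertex 1.3 0.2 1.0
   vertex 0.0 1.2 3.4
   vertex 0.1 3.9 0.4
  endloop
 endfacet
 facet normal 0.349 0.877 -0.331
  outer loop
   vertex 1.8 3.6 1.4
   vertex 0.1 3.9 0.4
   vertex 3.6 3.6 3.3
  endloop
 endfacet
 facet normal 0.510 0.026 -0.860
  outer loop
   vertex 1.8 3.6 1.4
   vertex 1.3 0.2 1.0
   vertex 0.1 3.9 0.4
  endloop
 endfacet
 facet normal -0.151 0.267 0.952
  outer loop
   vertex 0.3 0.3 3.7
   vertex 3.6 3.6 3.3
   vertex 0.0 1.2 3.4
  endloop
 endfacet
 facet normal 0.132 -0.012 0.991
  outer loop
   vertex 0.3 0.3 3.7
   vertex 3.4 1.4 3.3
   vertex 3.6 3.6 3.3
  endloop
 endfacet
 facet normal -0.868 -0.391 -0.307
  outer loop
   vertex 0.3 0.3 3.7
   vertex 0.0 1.2 3.4
   vertex 1.3 0.2 1.0
  endloop
 endfacet
 facet normal 0.349 -0.923 0.163
  outer loop
   vertex 0.3 0.3 3.7
   vertex 1.3 0.2 1.0
   vertex 3.4 1.4 3.3
  endloop
 endfacet
 facet normal 0.764 -0.069 -0.642
  outer loop
   vertex 2.8 2.2 2.5
   vertex 3.6 3.6 3.3
   vertex 3.4 1.4 3.3
  endloop
 endfacet
 facet normal 0.757 -0.081 -0.649
  outer loop
   vertex 2.8 2.2 2.5
   vertex 3.4 1.4 3.3
   vertex 1.3 0.2 1.0
  endloop
 endfacet
 facet normal 0.726 -0.022 -0.688
  outer loop
   vertex 2.8 2.2 2.5
   vertex 1.8 3.6 1.4
   vertex 3.6 3.6 3.3
  endloop
 endfacet
 facet normal 0.724 -0.025 -0.690
  outer loop
   vertex 2.8 2.2 2.5
   vertex 1.3 0.2 1.0
   vertex 1.8 3.6 1.4
  endloop
 endfacet
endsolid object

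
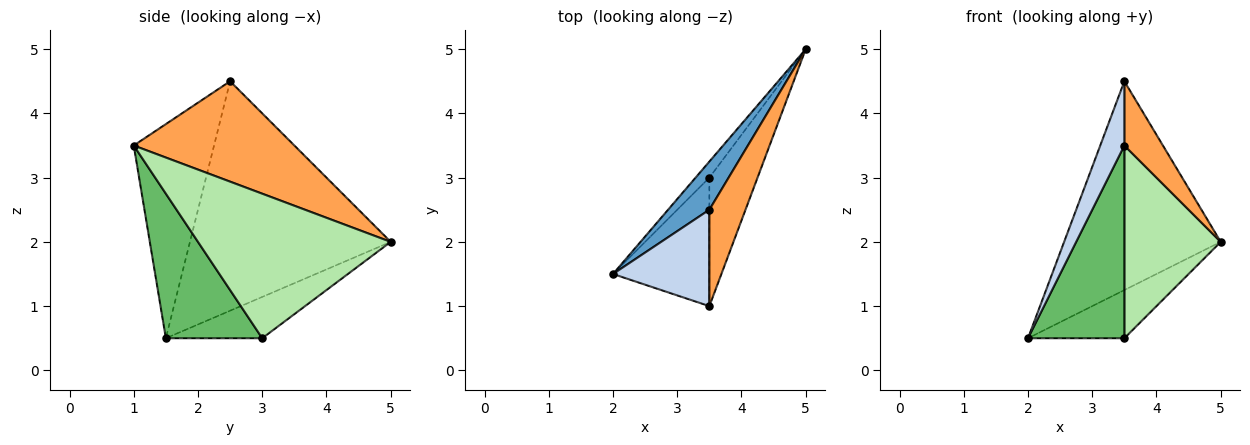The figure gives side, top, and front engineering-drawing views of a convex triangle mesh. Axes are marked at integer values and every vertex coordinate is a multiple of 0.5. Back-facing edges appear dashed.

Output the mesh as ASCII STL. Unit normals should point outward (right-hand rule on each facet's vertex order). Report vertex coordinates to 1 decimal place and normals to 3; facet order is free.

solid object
 facet normal -0.781 0.609 0.141
  outer loop
   vertex 3.5 2.5 4.5
   vertex 5.0 5.0 2.0
   vertex 2.0 1.5 0.5
  endloop
 endfacet
 facet normal -0.880 -0.264 0.396
  outer loop
   vertex 3.5 2.5 4.5
   vertex 2.0 1.5 0.5
   vertex 3.5 1.0 3.5
  endloop
 endfacet
 facet normal 0.918 -0.220 0.330
  outer loop
   vertex 3.5 2.5 4.5
   vertex 3.5 1.0 3.5
   vertex 5.0 5.0 2.0
  endloop
 endfacet
 facet normal -0.688 0.688 -0.229
  outer loop
   vertex 3.5 3.0 0.5
   vertex 2.0 1.5 0.5
   vertex 5.0 5.0 2.0
  endloop
 endfacet
 facet normal 0.640 -0.640 -0.426
  outer loop
   vertex 3.5 3.0 0.5
   vertex 3.5 1.0 3.5
   vertex 2.0 1.5 0.5
  endloop
 endfacet
 facet normal 0.857 -0.429 -0.286
  outer loop
   vertex 3.5 3.0 0.5
   vertex 5.0 5.0 2.0
   vertex 3.5 1.0 3.5
  endloop
 endfacet
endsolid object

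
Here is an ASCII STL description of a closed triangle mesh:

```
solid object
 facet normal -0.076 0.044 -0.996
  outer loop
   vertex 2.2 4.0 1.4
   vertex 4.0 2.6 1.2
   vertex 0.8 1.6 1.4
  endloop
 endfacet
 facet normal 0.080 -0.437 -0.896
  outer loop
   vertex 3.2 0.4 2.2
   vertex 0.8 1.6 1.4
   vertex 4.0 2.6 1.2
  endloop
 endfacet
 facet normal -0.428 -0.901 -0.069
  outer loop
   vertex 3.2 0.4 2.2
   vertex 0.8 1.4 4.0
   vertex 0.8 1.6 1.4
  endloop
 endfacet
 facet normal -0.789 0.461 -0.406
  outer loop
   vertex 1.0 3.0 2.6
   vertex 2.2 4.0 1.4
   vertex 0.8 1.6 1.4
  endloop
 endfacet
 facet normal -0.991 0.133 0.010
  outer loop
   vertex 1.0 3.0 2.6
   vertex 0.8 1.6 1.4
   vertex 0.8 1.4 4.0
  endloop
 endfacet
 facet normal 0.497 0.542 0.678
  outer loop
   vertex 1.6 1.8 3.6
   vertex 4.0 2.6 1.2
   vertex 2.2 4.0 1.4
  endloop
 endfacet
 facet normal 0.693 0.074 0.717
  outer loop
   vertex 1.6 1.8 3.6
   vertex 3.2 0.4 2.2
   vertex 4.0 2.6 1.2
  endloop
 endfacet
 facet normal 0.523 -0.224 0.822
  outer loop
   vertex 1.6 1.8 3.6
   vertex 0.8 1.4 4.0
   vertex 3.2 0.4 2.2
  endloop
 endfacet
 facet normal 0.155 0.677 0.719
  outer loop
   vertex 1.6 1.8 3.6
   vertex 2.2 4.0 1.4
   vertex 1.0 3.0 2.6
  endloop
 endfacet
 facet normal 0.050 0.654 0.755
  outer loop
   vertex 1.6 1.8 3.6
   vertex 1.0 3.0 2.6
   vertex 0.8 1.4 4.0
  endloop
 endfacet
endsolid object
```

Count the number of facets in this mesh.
10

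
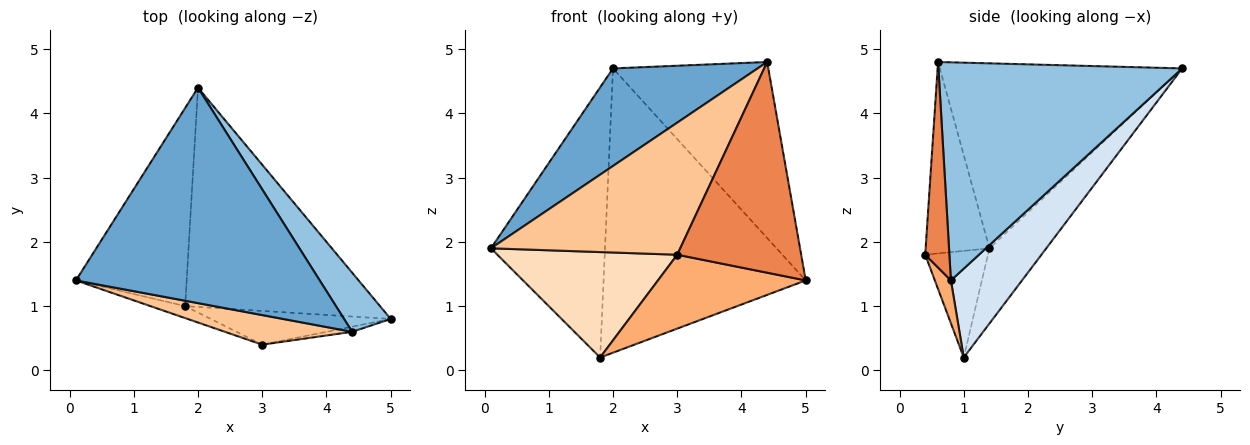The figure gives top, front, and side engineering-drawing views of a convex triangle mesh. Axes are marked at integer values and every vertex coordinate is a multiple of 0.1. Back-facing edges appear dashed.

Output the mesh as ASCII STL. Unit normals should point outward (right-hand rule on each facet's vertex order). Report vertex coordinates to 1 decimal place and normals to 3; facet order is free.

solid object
 facet normal -0.569 -0.339 0.749
  outer loop
   vertex 4.4 0.6 4.8
   vertex 2.0 4.4 4.7
   vertex 0.1 1.4 1.9
  endloop
 endfacet
 facet normal 0.830 0.529 0.178
  outer loop
   vertex 4.4 0.6 4.8
   vertex 5.0 0.8 1.4
   vertex 2.0 4.4 4.7
  endloop
 endfacet
 facet normal -0.373 0.748 -0.549
  outer loop
   vertex 1.8 1.0 0.2
   vertex 0.1 1.4 1.9
   vertex 2.0 4.4 4.7
  endloop
 endfacet
 facet normal 0.268 0.763 -0.588
  outer loop
   vertex 1.8 1.0 0.2
   vertex 2.0 4.4 4.7
   vertex 5.0 0.8 1.4
  endloop
 endfacet
 facet normal 0.191 -0.981 -0.024
  outer loop
   vertex 3.0 0.4 1.8
   vertex 5.0 0.8 1.4
   vertex 4.4 0.6 4.8
  endloop
 endfacet
 facet normal 0.098 -0.905 -0.413
  outer loop
   vertex 3.0 0.4 1.8
   vertex 1.8 1.0 0.2
   vertex 5.0 0.8 1.4
  endloop
 endfacet
 facet normal -0.312 -0.927 0.208
  outer loop
   vertex 3.0 0.4 1.8
   vertex 4.4 0.6 4.8
   vertex 0.1 1.4 1.9
  endloop
 endfacet
 facet normal -0.327 -0.939 -0.107
  outer loop
   vertex 3.0 0.4 1.8
   vertex 0.1 1.4 1.9
   vertex 1.8 1.0 0.2
  endloop
 endfacet
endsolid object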